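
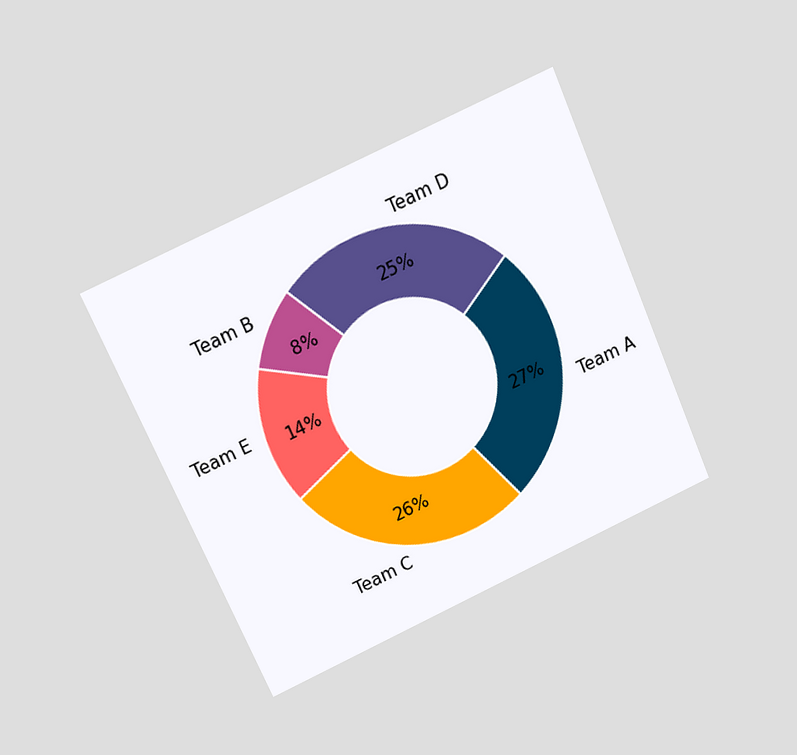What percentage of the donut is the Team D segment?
The chart is tilted about 24° counter-clockwise and viewed at a slight angle. The Team D segment takes up 25% of the ring.

25%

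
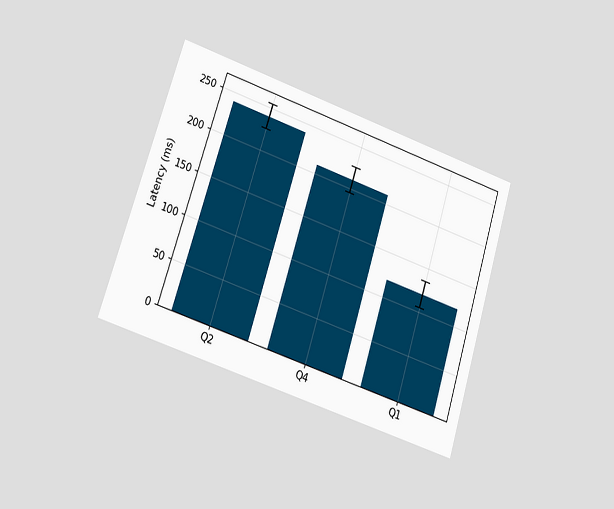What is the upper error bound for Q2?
255ms

The chart is tilted about 18° clockwise and viewed at a slight angle. The Q2 bar's upper whisker reaches 255ms.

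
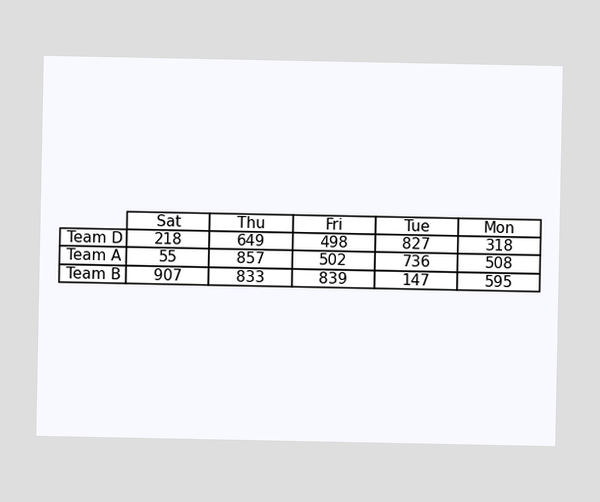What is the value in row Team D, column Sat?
218

The (Team D, Sat) cell reads 218.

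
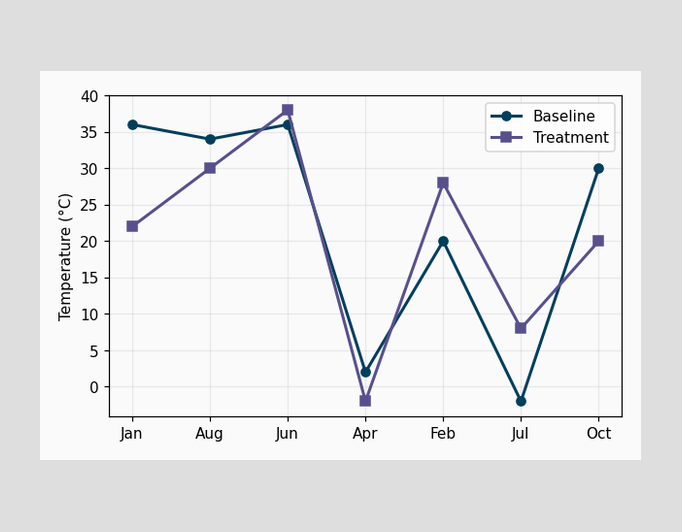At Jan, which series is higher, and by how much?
Baseline, by 14°C

At Jan, Baseline sits above the other line by 14°C.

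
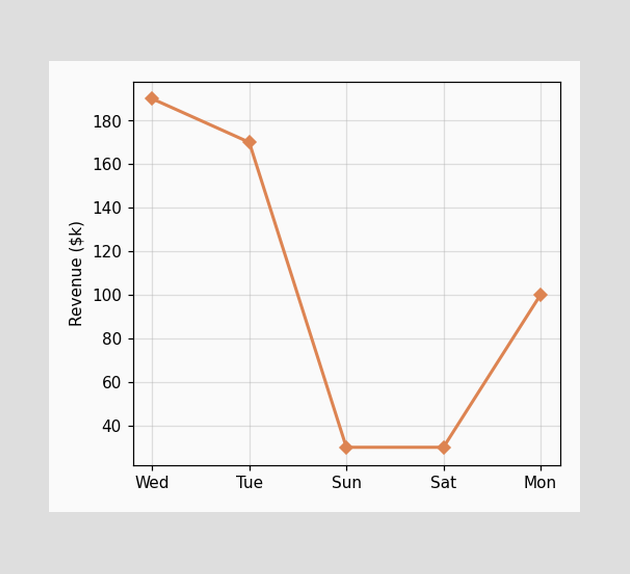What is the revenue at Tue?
$170k

At Tue, the line is at $170k.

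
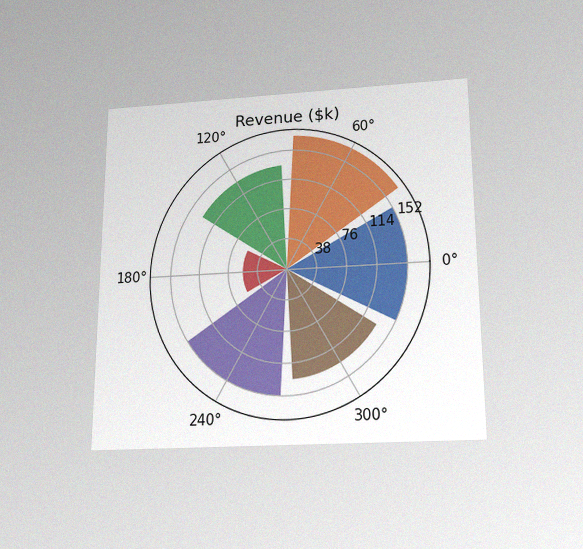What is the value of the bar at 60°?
The chart is viewed slightly from below, with some photo noise. The bar at 60° reaches $171k on the radial axis.

$171k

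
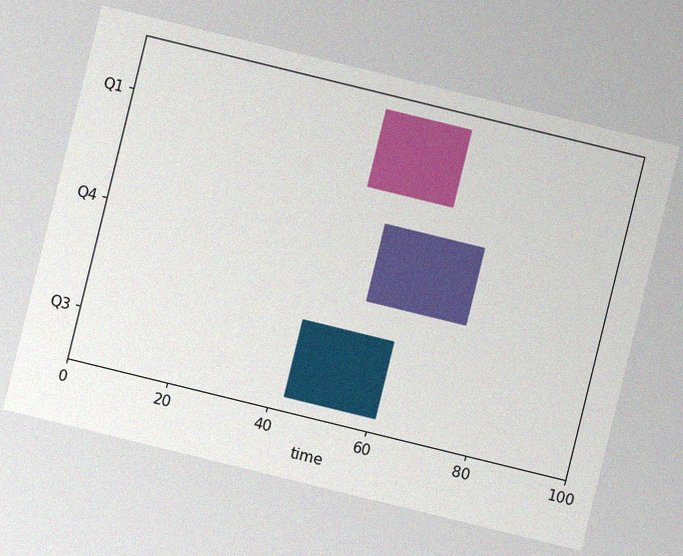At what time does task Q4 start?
54

The chart is tilted about 14° clockwise, with some photo noise. The Q4 bar begins at t=54.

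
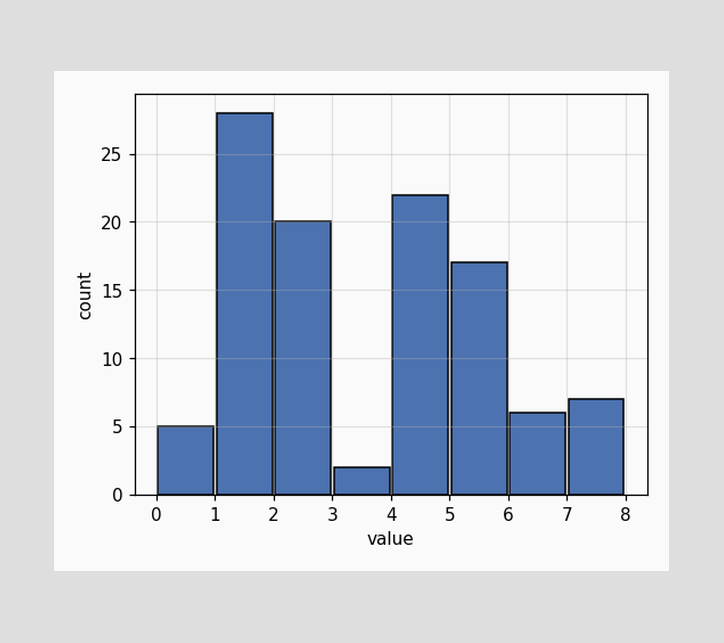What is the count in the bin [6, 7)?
The [6, 7) bin has height 6.

6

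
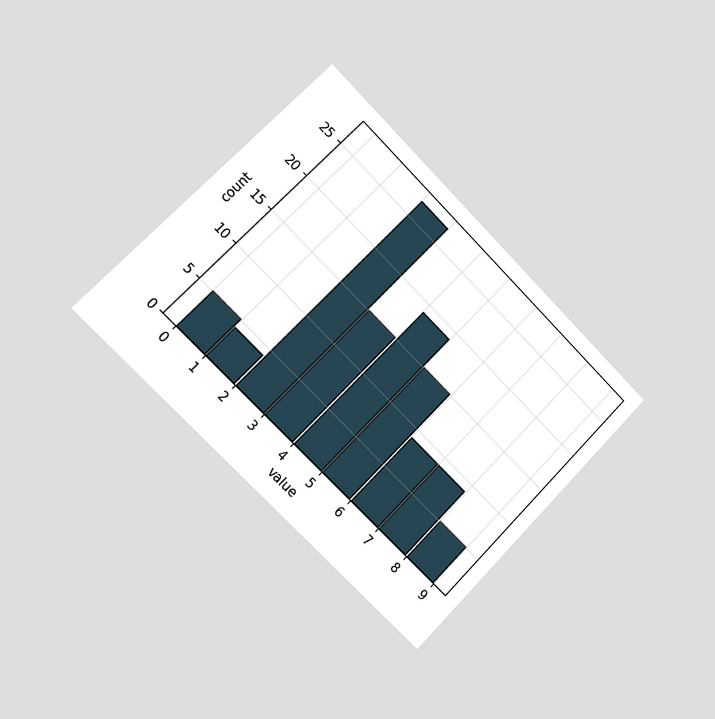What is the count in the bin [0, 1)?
The chart is tilted about 45° clockwise and viewed slightly from the left. The [0, 1) bin has height 5.

5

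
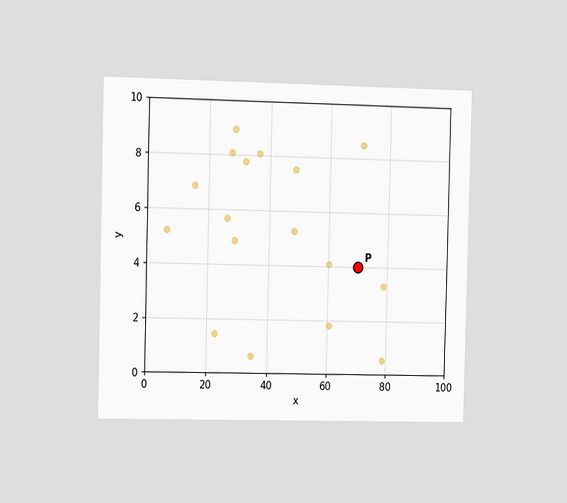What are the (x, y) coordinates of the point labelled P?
(70, 4)

The chart is viewed slightly from the left. Following the gridlines from P to each axis, P sits at (70, 4).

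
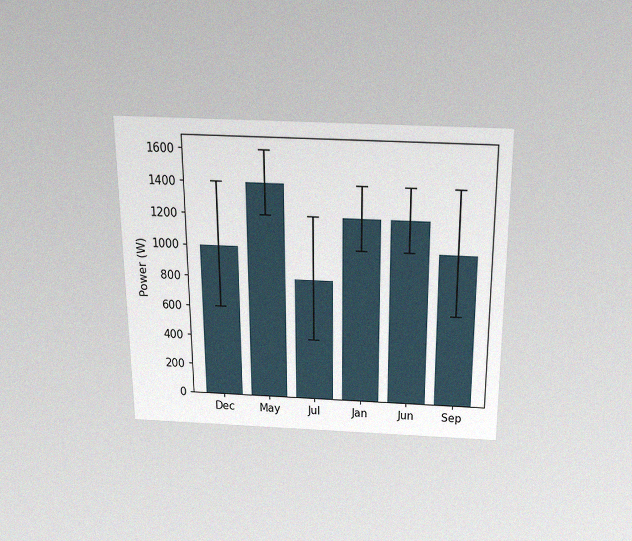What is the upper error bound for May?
The chart is viewed slightly from above, with some photo noise. The May bar's upper whisker reaches 1600W.

1600W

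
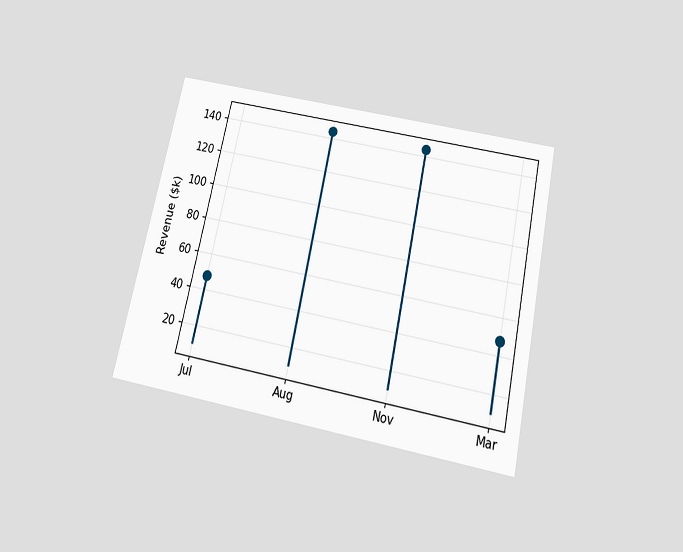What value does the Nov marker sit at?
The chart is tilted about 12° clockwise and viewed slightly from below. The Nov marker sits at $144k.

$144k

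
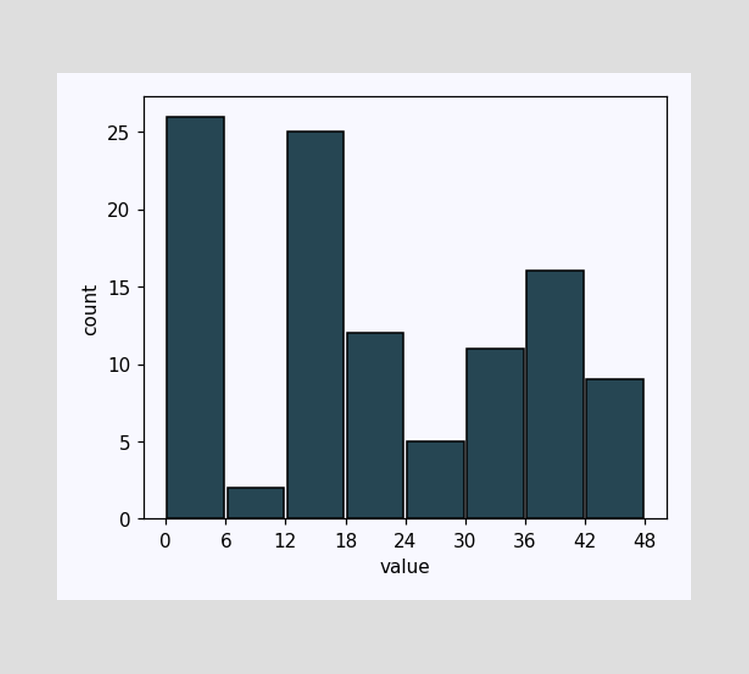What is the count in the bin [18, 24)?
12

The [18, 24) bin has height 12.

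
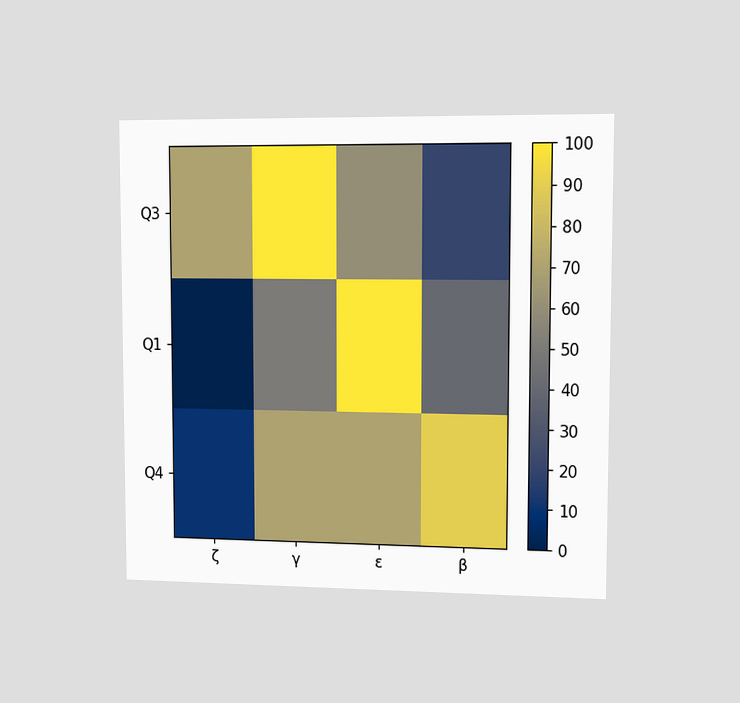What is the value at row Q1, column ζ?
0

The chart is viewed slightly from the right. Matching cell (Q1, ζ) against the colorbar gives 0.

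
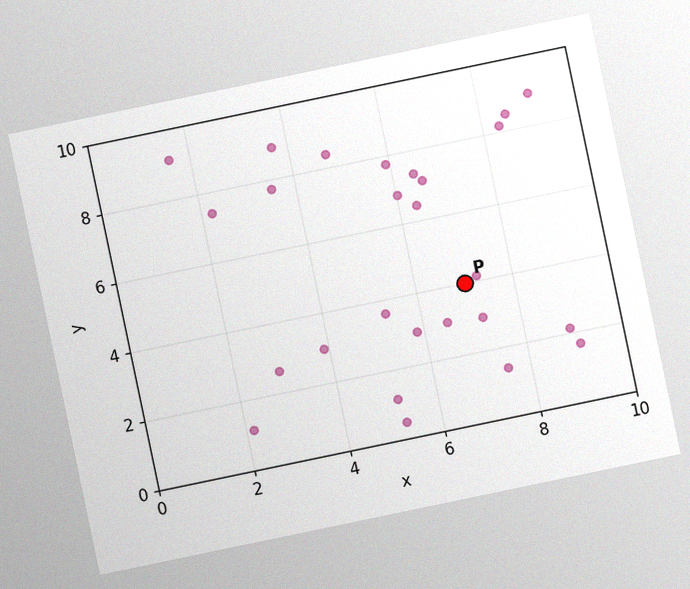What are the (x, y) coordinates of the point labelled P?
The chart is tilted about 12° counter-clockwise, with some photo noise. Following the gridlines from P to each axis, P sits at (7, 4).

(7, 4)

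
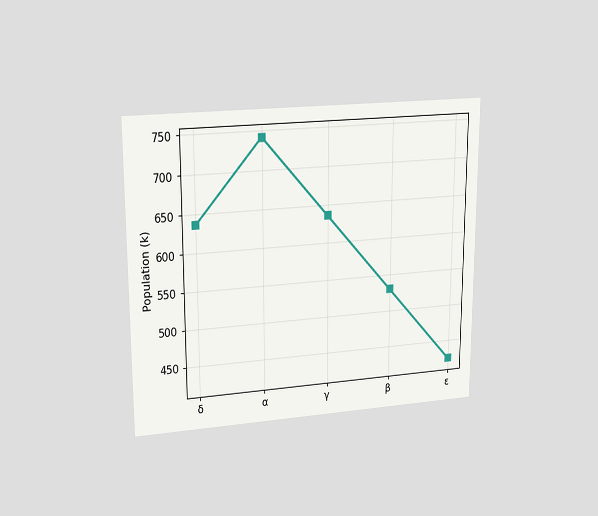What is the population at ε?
The chart is viewed at a slight angle. At ε, the line is at 424k.

424k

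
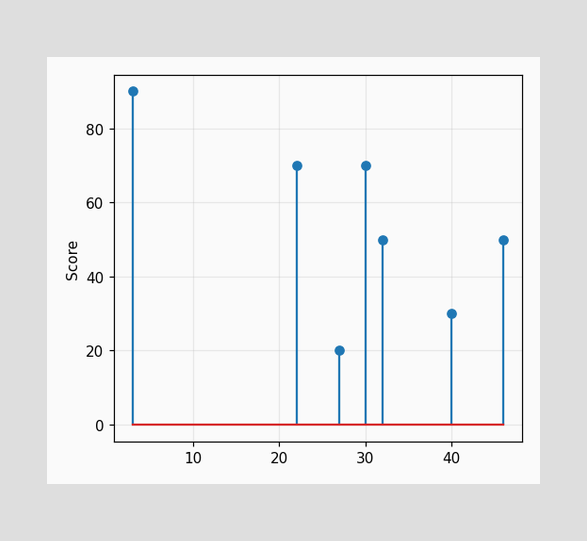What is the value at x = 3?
90

The stem at x=3 reaches 90.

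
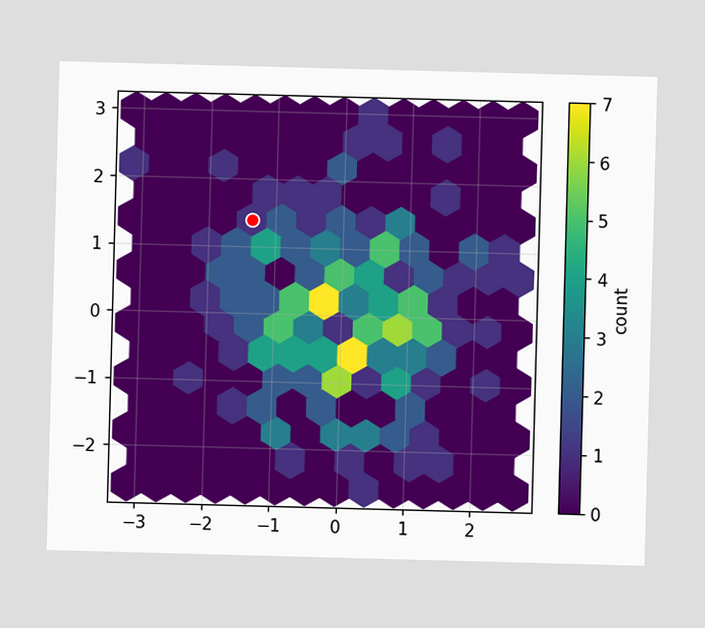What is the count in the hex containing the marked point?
1

The marked hex reads 1 on the colorbar.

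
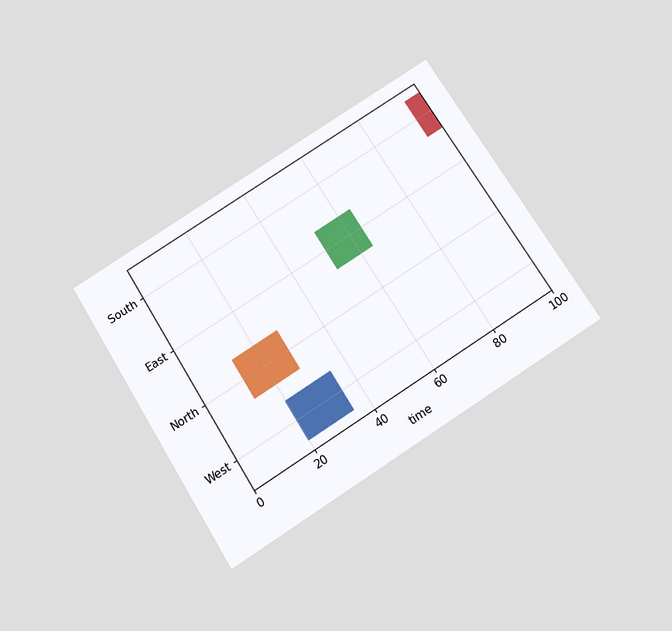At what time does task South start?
The chart is tilted about 32° counter-clockwise and viewed slightly from below. The South bar begins at t=95.

95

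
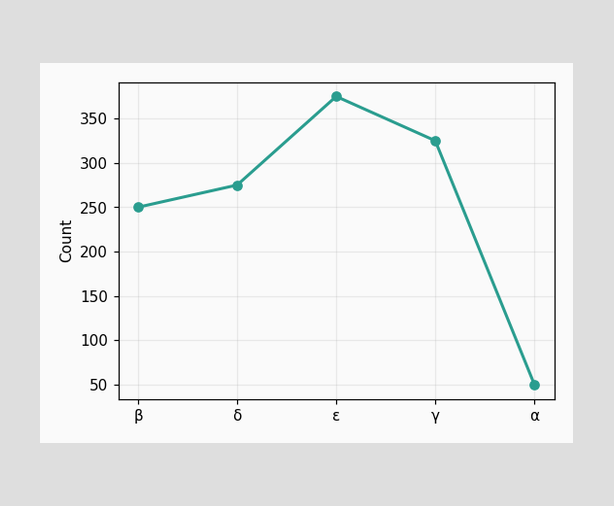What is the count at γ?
325

At γ, the line is at 325.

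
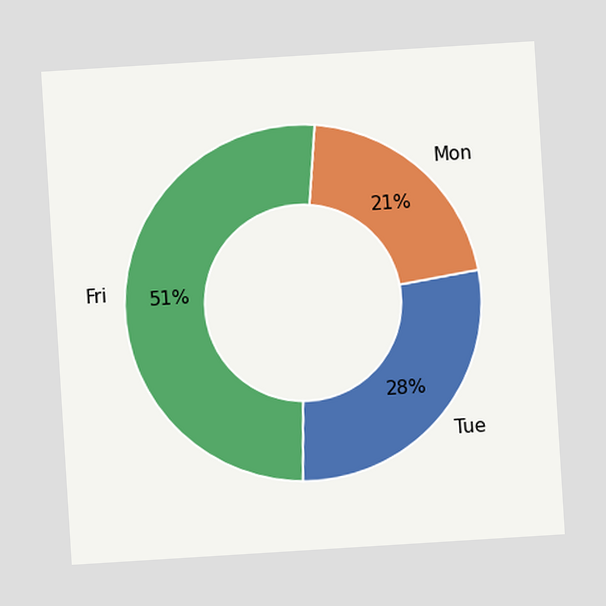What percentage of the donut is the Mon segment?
The chart is tilted about 4° counter-clockwise. The Mon segment takes up 21% of the ring.

21%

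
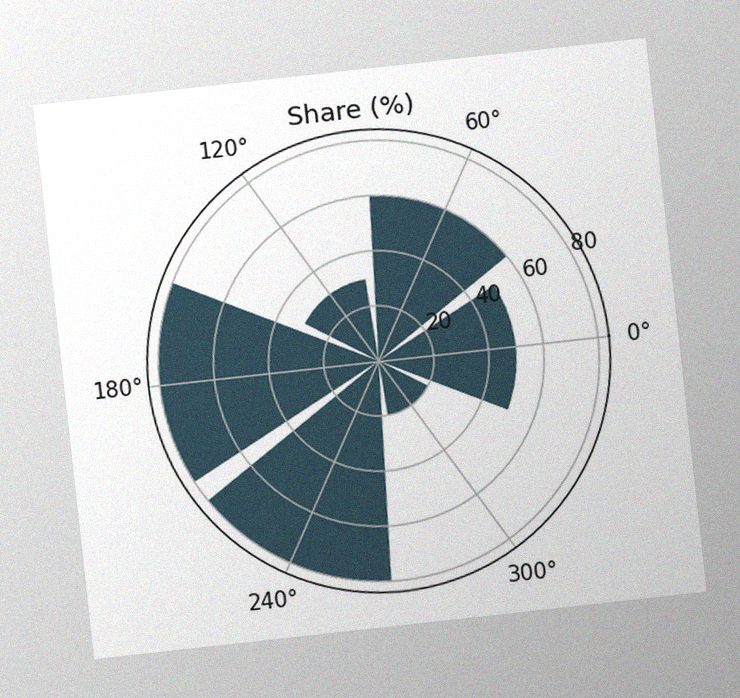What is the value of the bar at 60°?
The chart is tilted about 6° counter-clockwise, with some photo noise. The bar at 60° reaches 60% on the radial axis.

60%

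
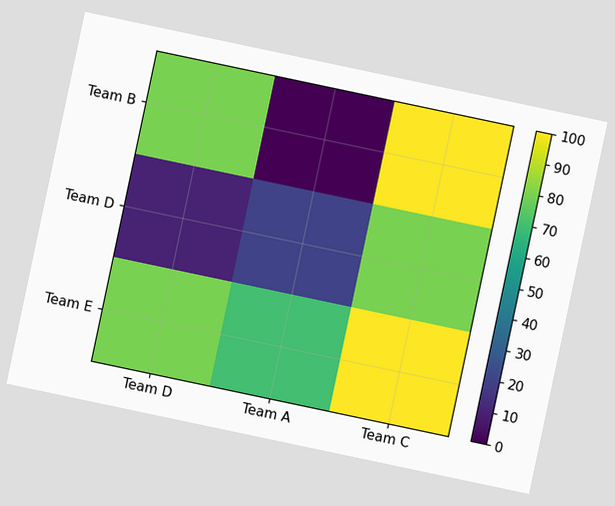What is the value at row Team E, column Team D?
The chart is tilted about 12° clockwise. Matching cell (Team E, Team D) against the colorbar gives 80.

80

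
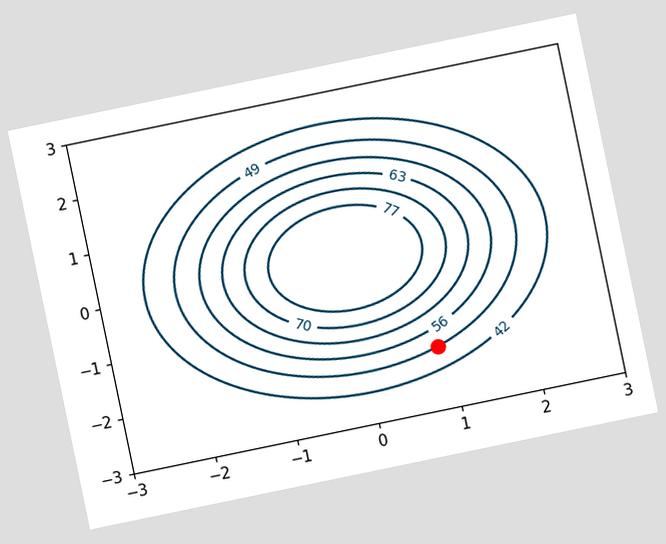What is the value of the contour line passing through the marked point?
49

The chart is tilted about 12° counter-clockwise. The marked point sits on the contour labelled 49.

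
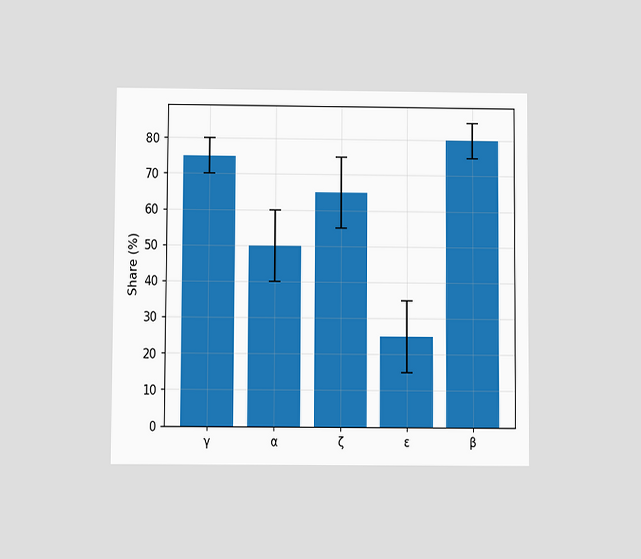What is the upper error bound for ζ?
The chart is viewed slightly from below. The ζ bar's upper whisker reaches 75%.

75%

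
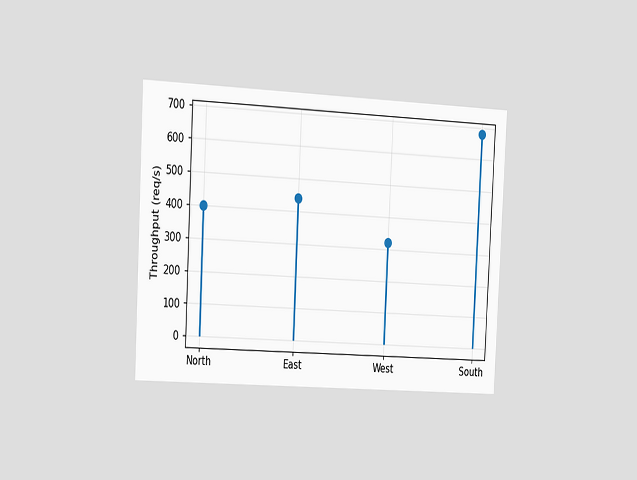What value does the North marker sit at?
The chart is tilted about 3° clockwise and viewed at a slight angle. The North marker sits at 400req/s.

400req/s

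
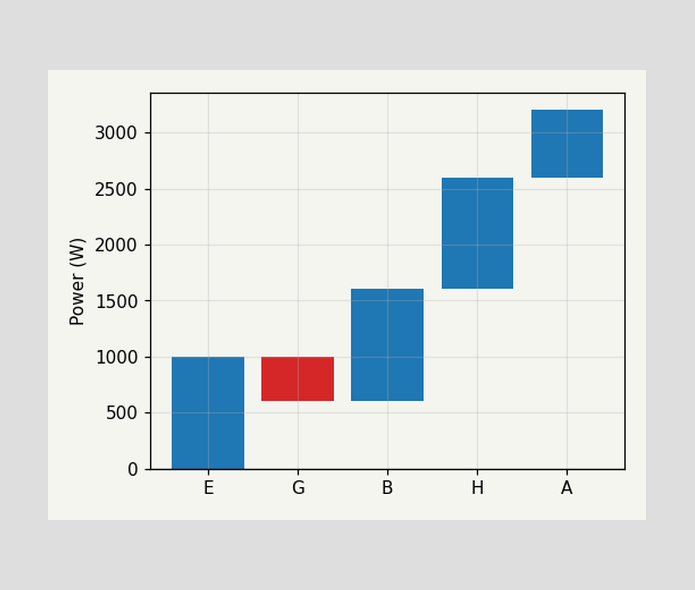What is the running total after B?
After B the running total reaches 1600W.

1600W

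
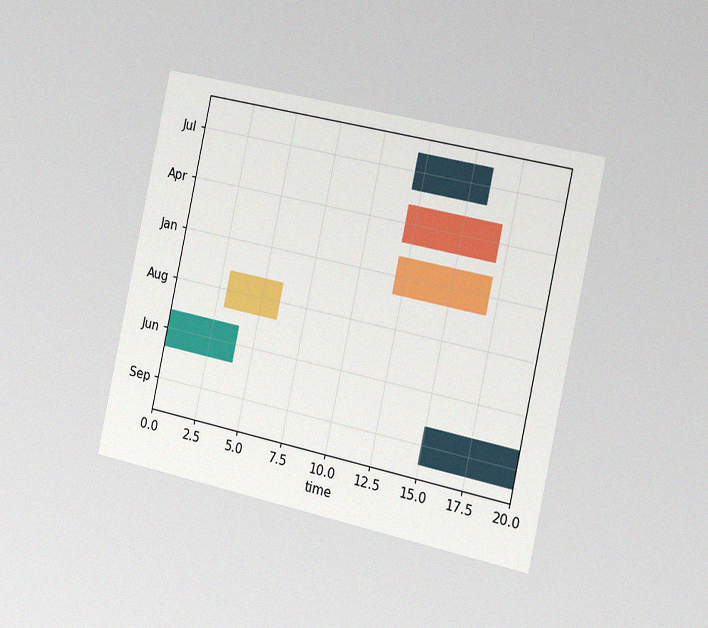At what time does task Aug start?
3

The chart is tilted about 12° clockwise and viewed slightly from the right, with some photo noise. The Aug bar begins at t=3.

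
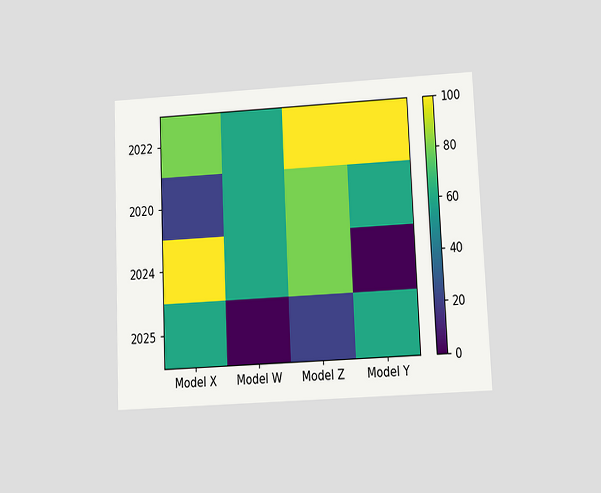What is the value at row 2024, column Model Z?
80

The chart is tilted about 3° counter-clockwise and viewed at a slight angle. Matching cell (2024, Model Z) against the colorbar gives 80.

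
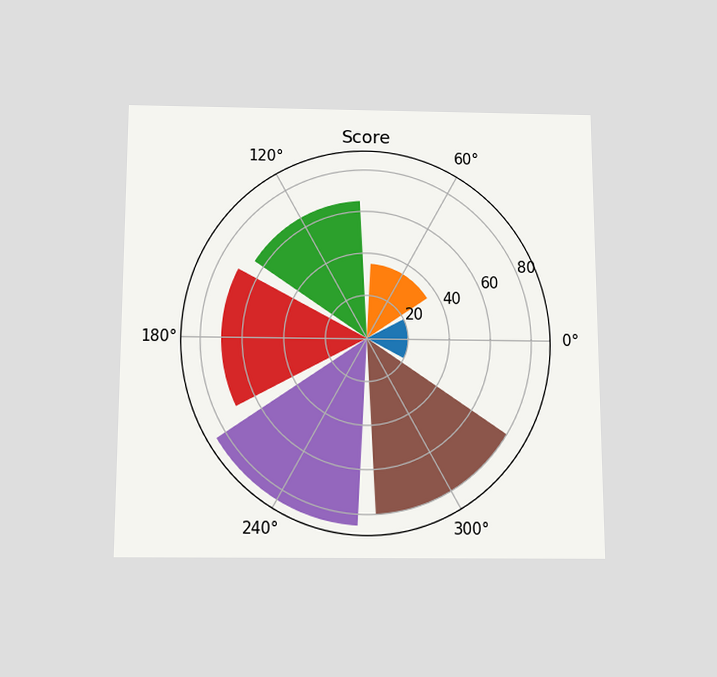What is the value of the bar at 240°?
85

The chart is viewed slightly from below. The bar at 240° reaches 85 on the radial axis.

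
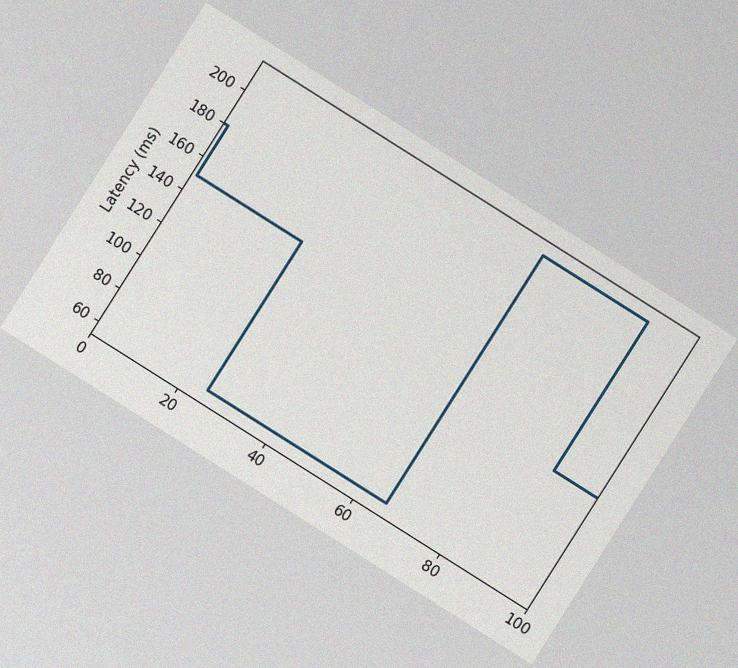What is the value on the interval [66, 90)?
The chart is tilted about 32° clockwise, with some photo noise. On [66, 90) the step sits at 210ms.

210ms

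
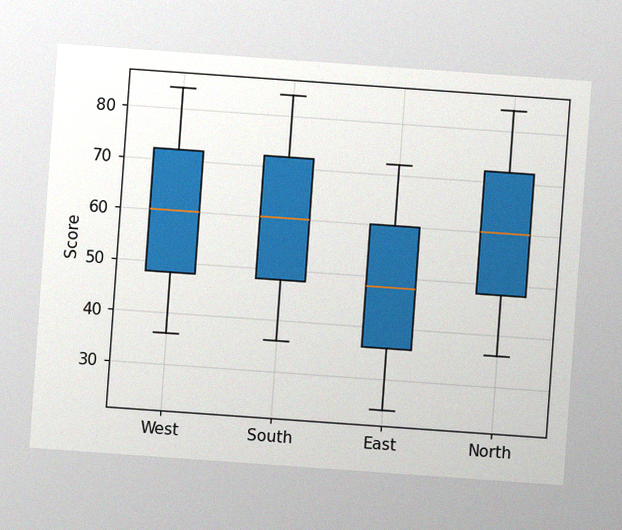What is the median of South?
The chart is tilted about 4° clockwise, with some photo noise. The median line in the South box sits at 60.

60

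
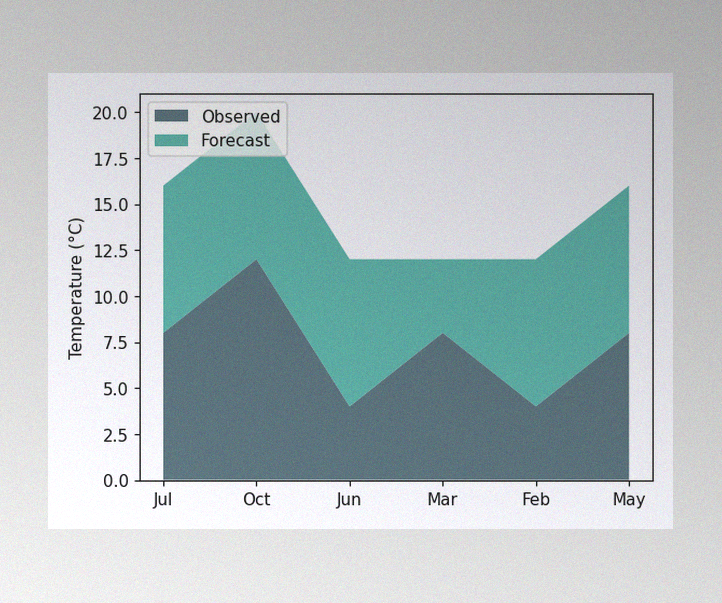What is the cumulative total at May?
The image has some photo noise and uneven lighting. The stacked total at May reaches 16°C.

16°C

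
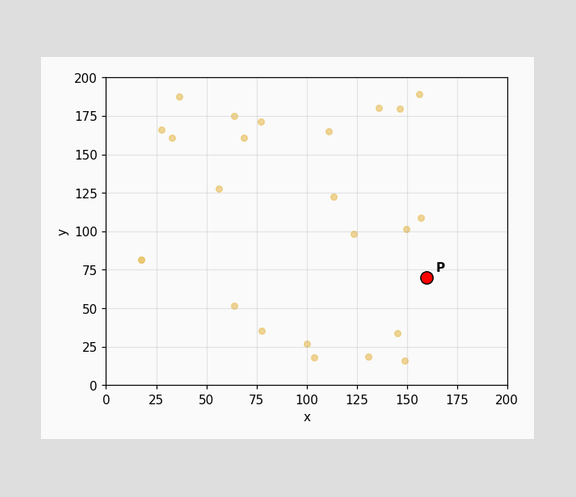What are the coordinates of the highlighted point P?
(160, 70)

Following the gridlines from P to each axis, P sits at (160, 70).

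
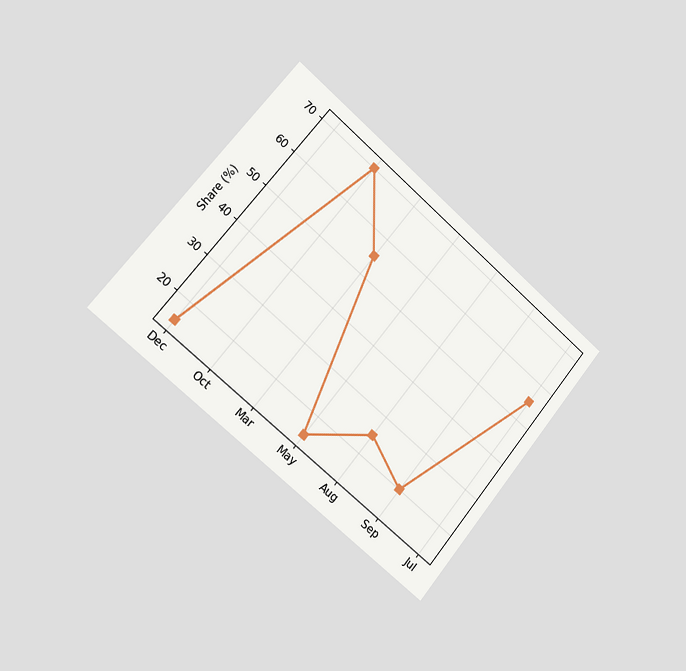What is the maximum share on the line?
The chart is tilted about 40° clockwise and viewed slightly from the left. The highest point is at Oct, and reading across to the y-axis gives 70%.

70%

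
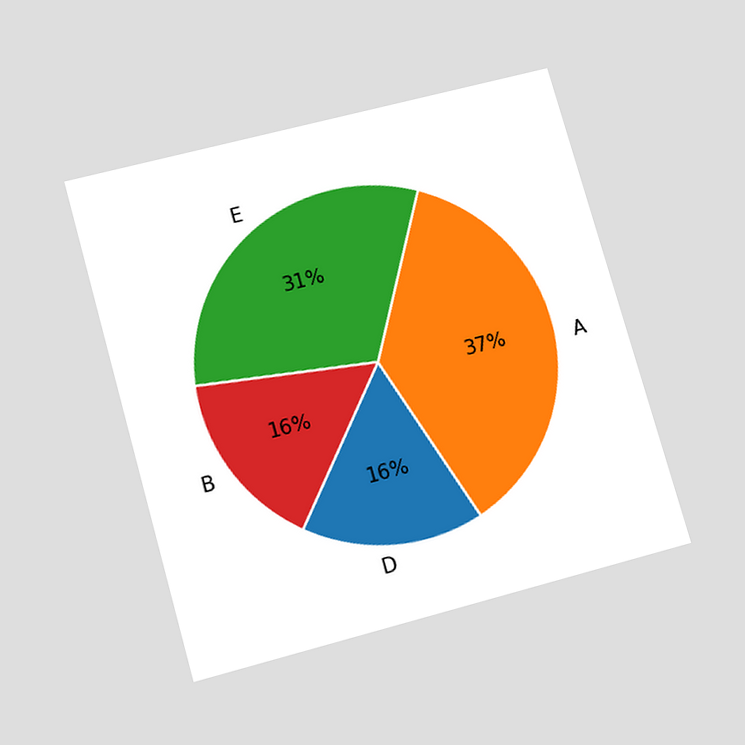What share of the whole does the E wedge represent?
The chart is tilted about 16° counter-clockwise and viewed slightly from below. The E slice takes up 31% of the pie.

31%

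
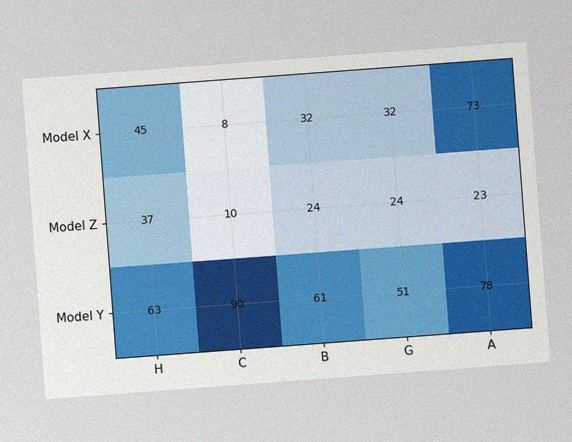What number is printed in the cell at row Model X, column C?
The chart is tilted about 4° counter-clockwise, with some photo noise. The (Model X, C) cell reads 8.

8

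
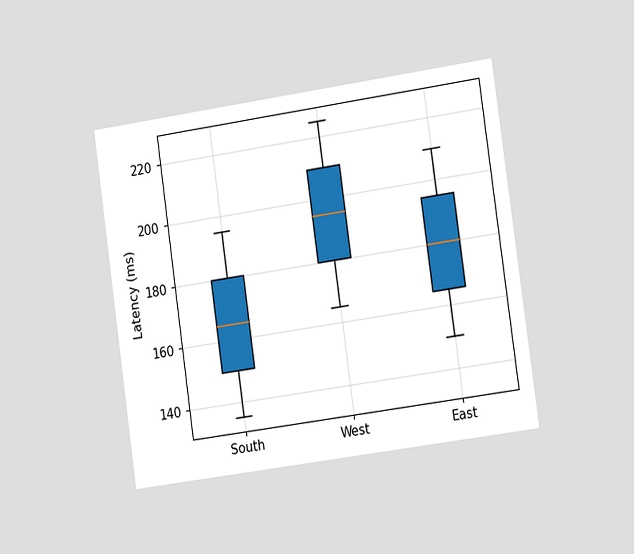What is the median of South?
165ms

The chart is tilted about 8° counter-clockwise and viewed slightly from the right. The median line in the South box sits at 165ms.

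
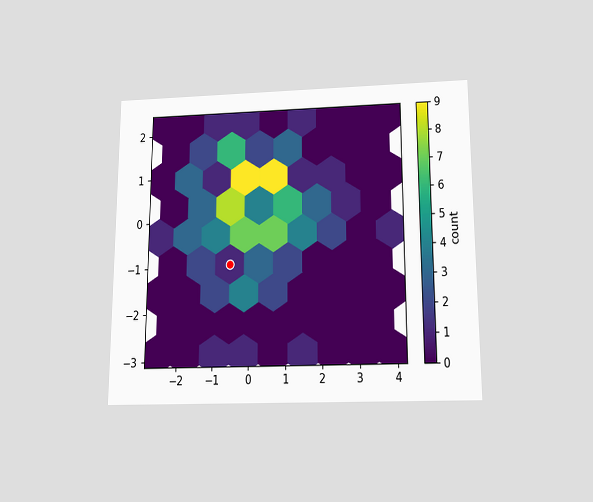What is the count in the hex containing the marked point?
1

The chart is viewed slightly from below. The marked hex reads 1 on the colorbar.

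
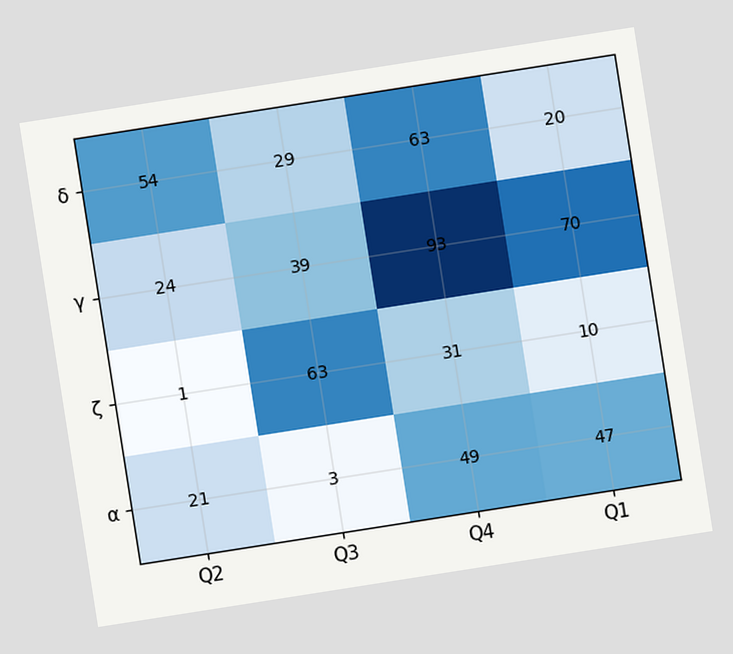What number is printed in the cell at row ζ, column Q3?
63

The chart is tilted about 9° counter-clockwise. The (ζ, Q3) cell reads 63.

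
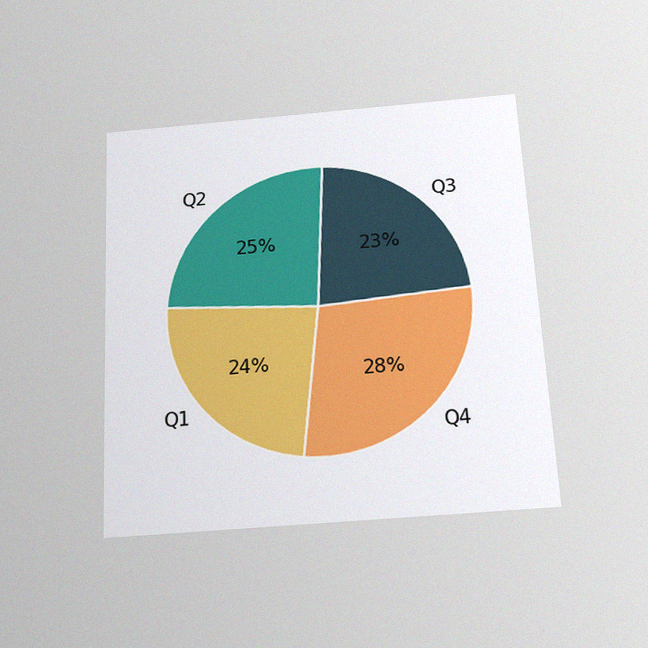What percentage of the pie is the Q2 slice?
The chart is tilted about 3° counter-clockwise and viewed slightly from below, with some photo noise. The Q2 slice takes up 25% of the pie.

25%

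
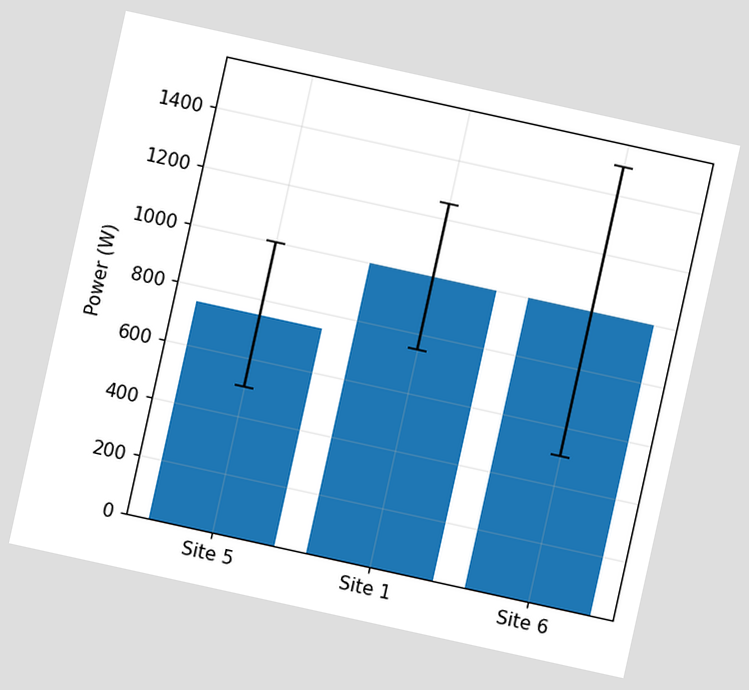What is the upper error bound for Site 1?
1250W

The chart is tilted about 12° clockwise. The Site 1 bar's upper whisker reaches 1250W.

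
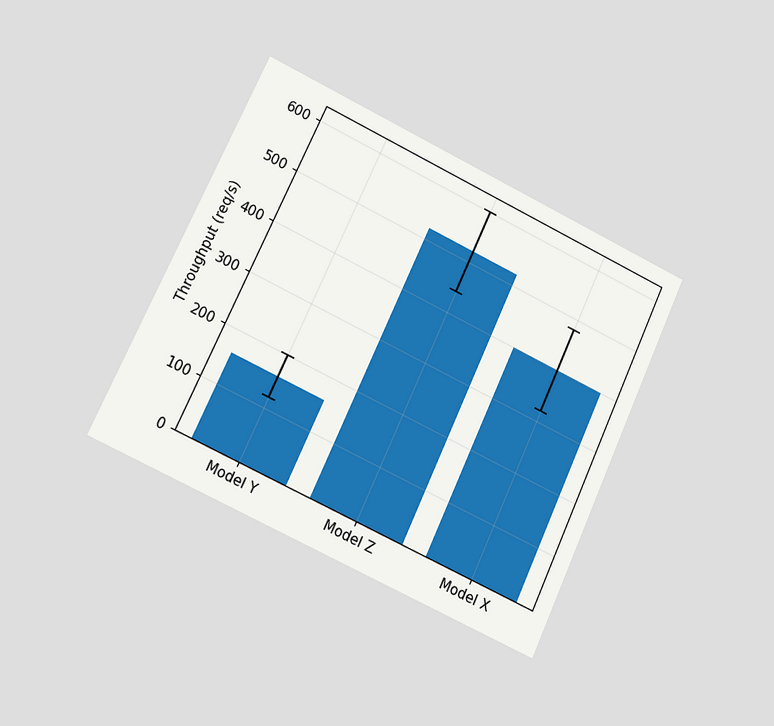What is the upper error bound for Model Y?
200req/s

The chart is tilted about 25° clockwise and viewed at a slight angle. The Model Y bar's upper whisker reaches 200req/s.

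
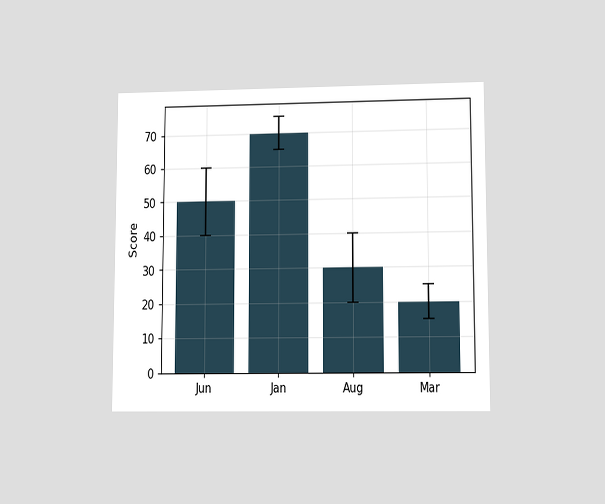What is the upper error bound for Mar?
25

The chart is viewed at a slight angle. The Mar bar's upper whisker reaches 25.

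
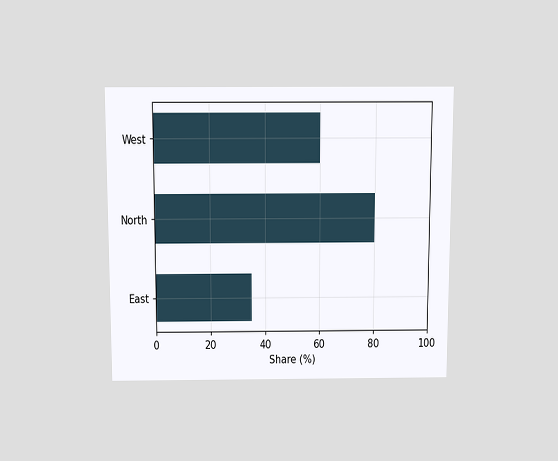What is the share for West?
The chart is viewed slightly from above. Reading along the chart's x-axis, the West bar reaches 60%.

60%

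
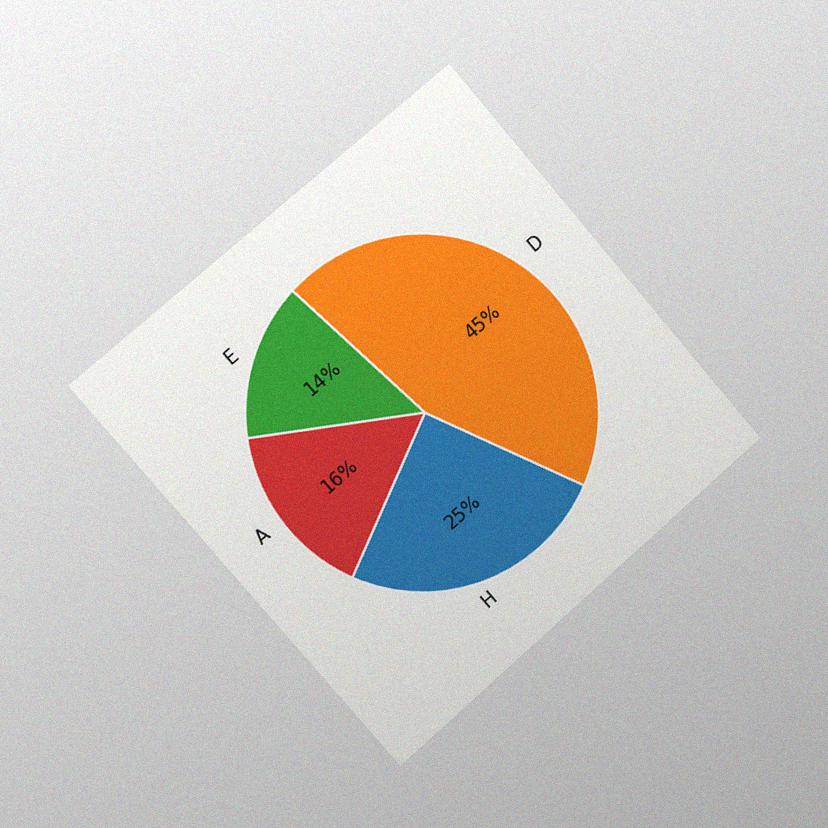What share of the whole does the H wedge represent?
25%

The chart is tilted about 41° counter-clockwise and viewed slightly from the left, with some photo noise. The H slice takes up 25% of the pie.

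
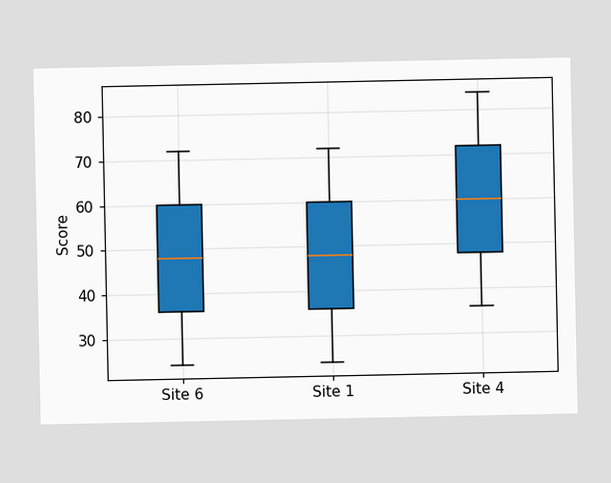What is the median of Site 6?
The median line in the Site 6 box sits at 48.

48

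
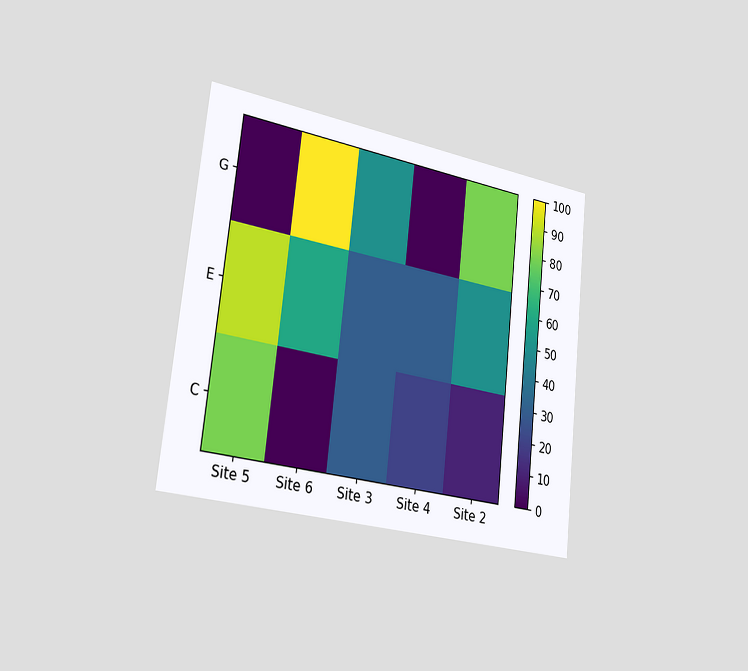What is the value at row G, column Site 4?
0

The chart is tilted about 6° clockwise and viewed slightly from the left. Matching cell (G, Site 4) against the colorbar gives 0.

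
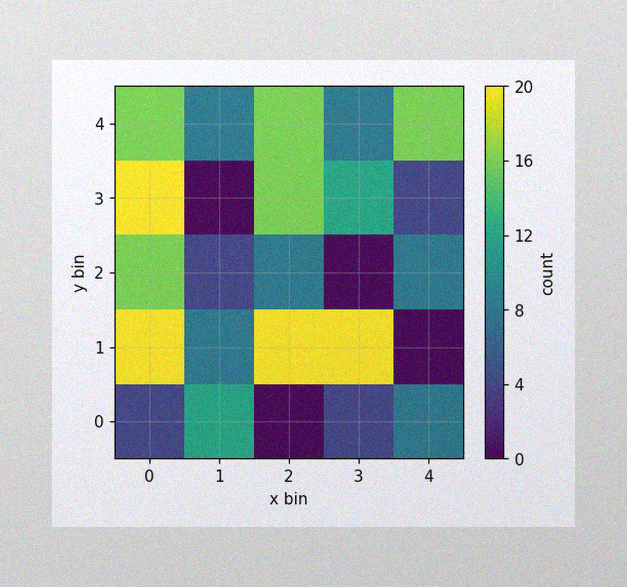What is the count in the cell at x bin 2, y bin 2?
The image has some photo noise and uneven lighting. Matching the cell (2, 2) against the colorbar gives 8.

8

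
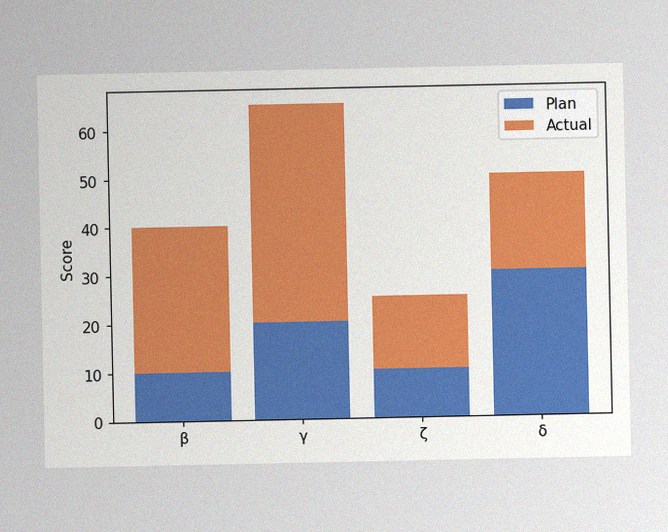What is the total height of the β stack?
40

The image has some photo noise and uneven lighting. The β stack's top reaches 40 on the y-axis.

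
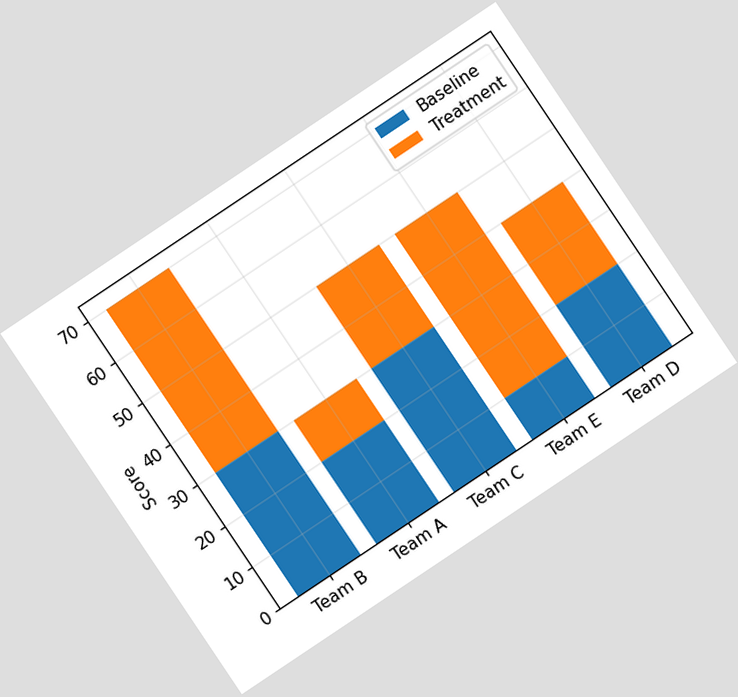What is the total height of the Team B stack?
70

The chart is tilted about 34° counter-clockwise. The Team B stack's top reaches 70 on the y-axis.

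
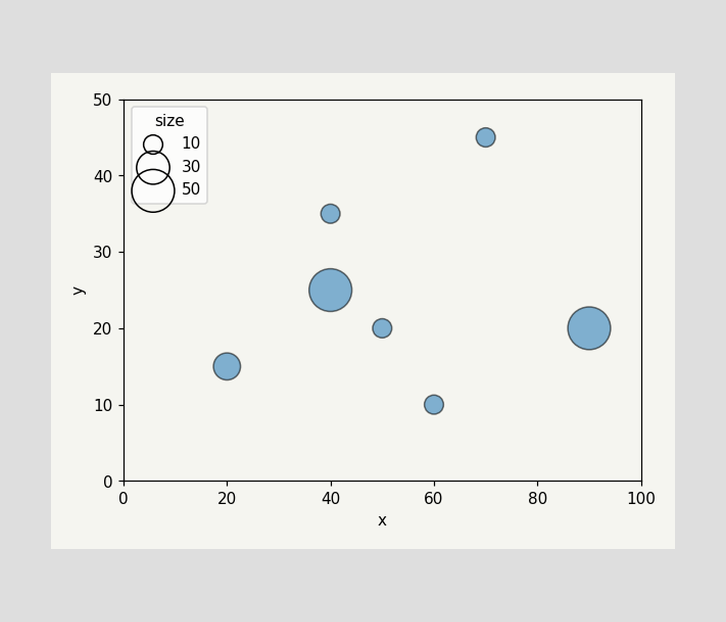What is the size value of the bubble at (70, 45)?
Matching the bubble at (70, 45) against the size legend gives 10.

10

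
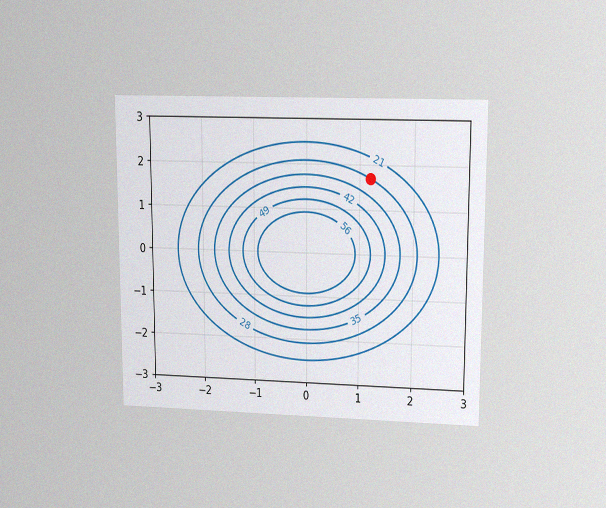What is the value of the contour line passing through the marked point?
The chart is viewed at a slight angle, with some photo noise. The marked point sits on the contour labelled 28.

28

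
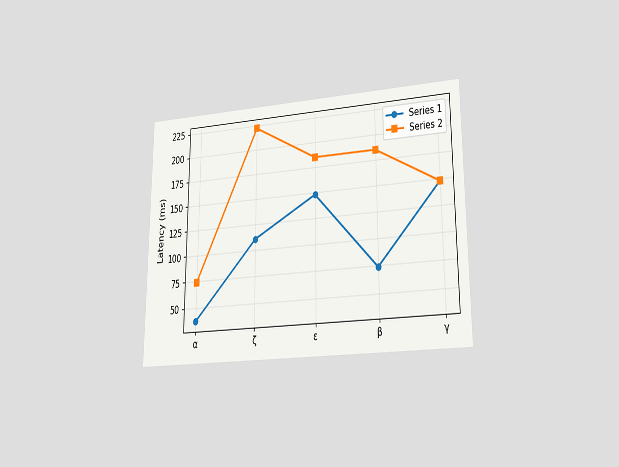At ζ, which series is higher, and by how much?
Series 2, by 111ms

The chart is viewed at a slight angle. At ζ, Series 2 sits above the other line by 111ms.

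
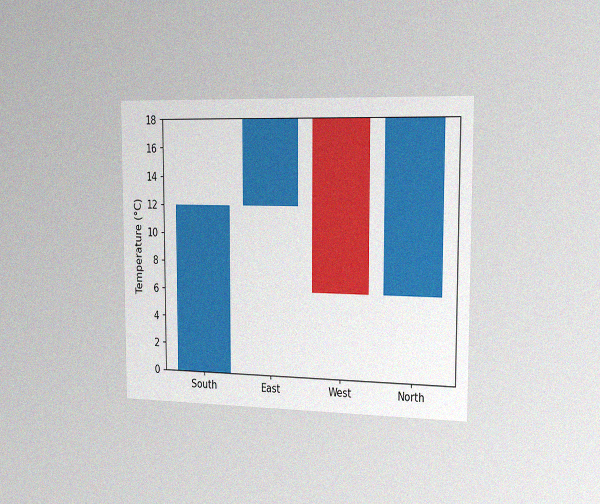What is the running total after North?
18°C

The chart is viewed slightly from the right, with some photo noise. After North the running total reaches 18°C.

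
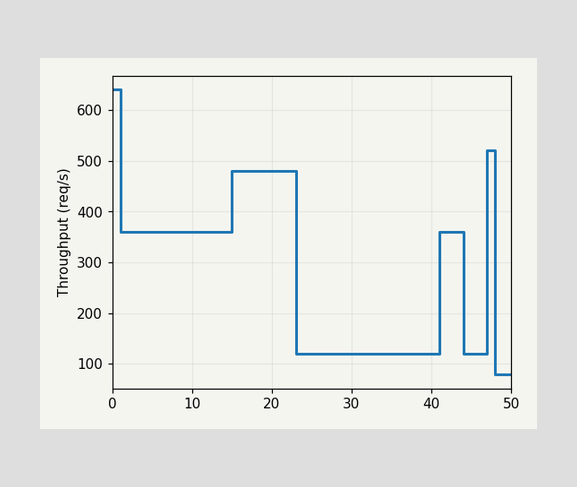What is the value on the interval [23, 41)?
On [23, 41) the step sits at 120req/s.

120req/s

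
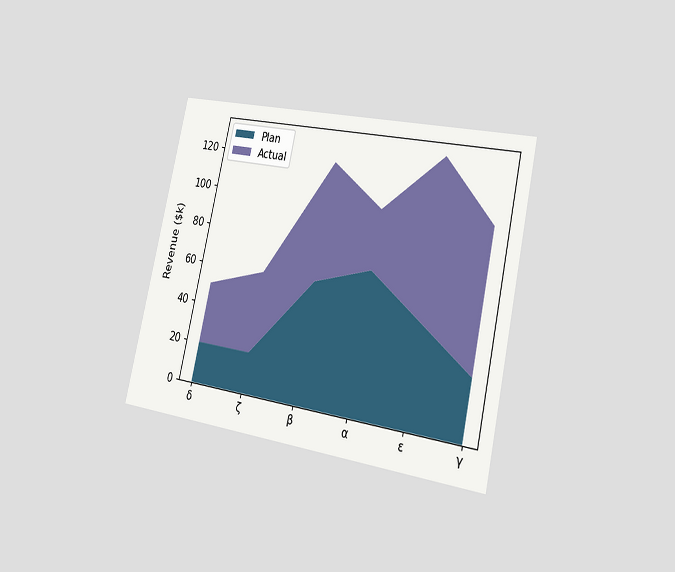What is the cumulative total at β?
$120k

The chart is tilted about 12° clockwise and viewed slightly from the right. The stacked total at β reaches $120k.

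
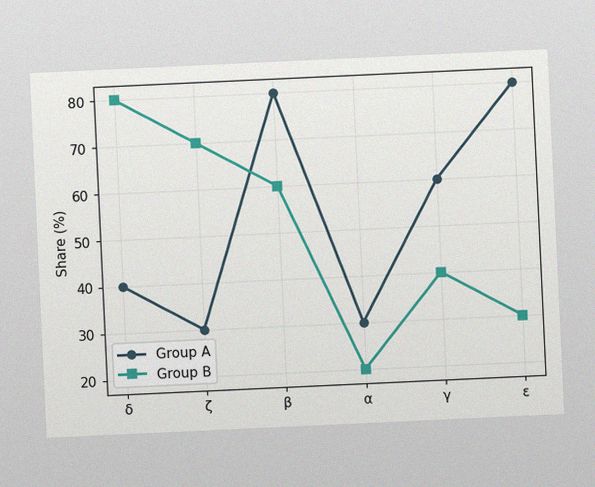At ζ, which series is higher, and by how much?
The chart is tilted about 3° counter-clockwise, with some photo noise. At ζ, Group B sits above the other line by 40%.

Group B, by 40%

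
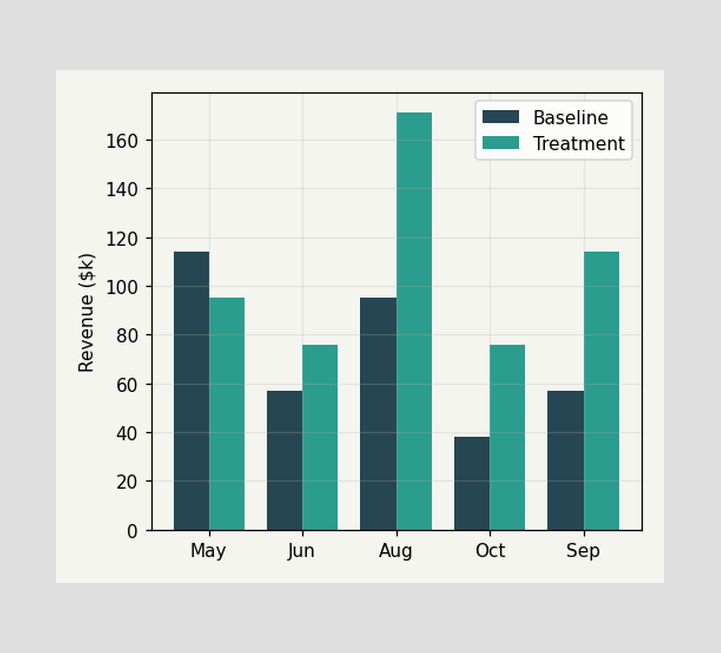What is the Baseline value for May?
$114k

The Baseline bar at May reaches $114k on the y-axis.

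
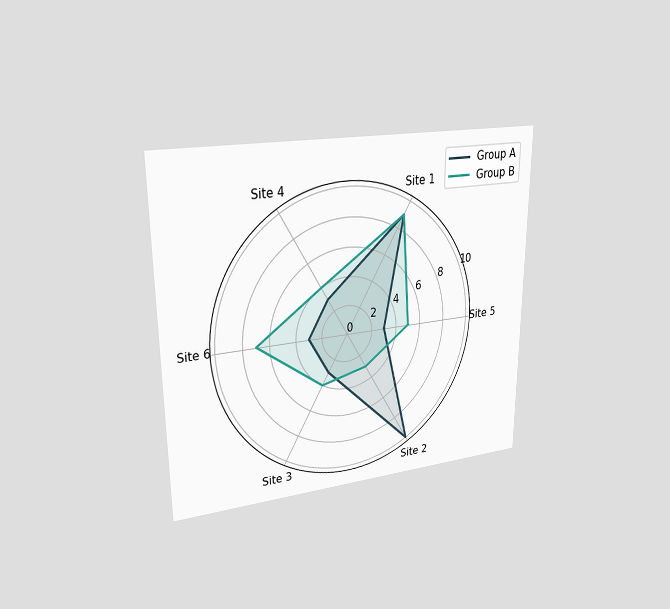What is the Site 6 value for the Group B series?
The chart is viewed at a slight angle. On the Site 6 axis, Group B reaches 7.

7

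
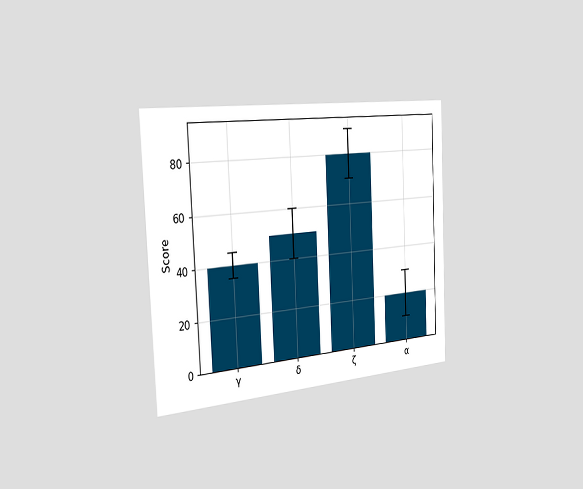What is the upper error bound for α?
The chart is tilted about 3° counter-clockwise and viewed slightly from the left. The α bar's upper whisker reaches 30.

30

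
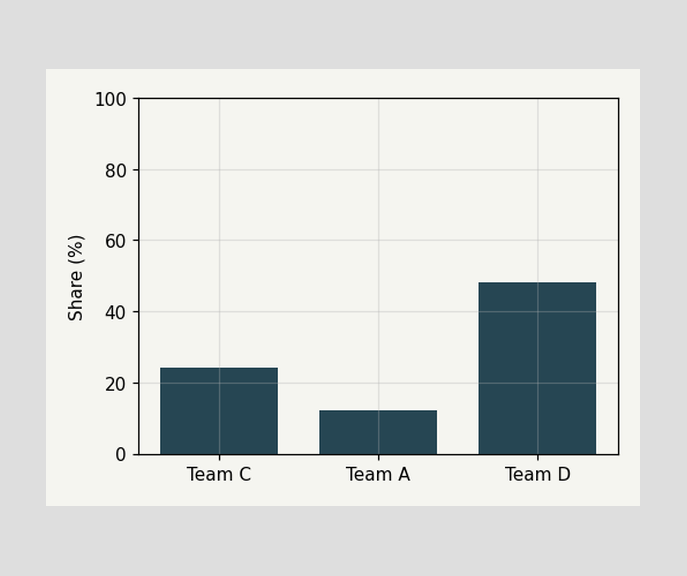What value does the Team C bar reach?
24%

Reading along the chart's y-axis, the Team C bar reaches 24%.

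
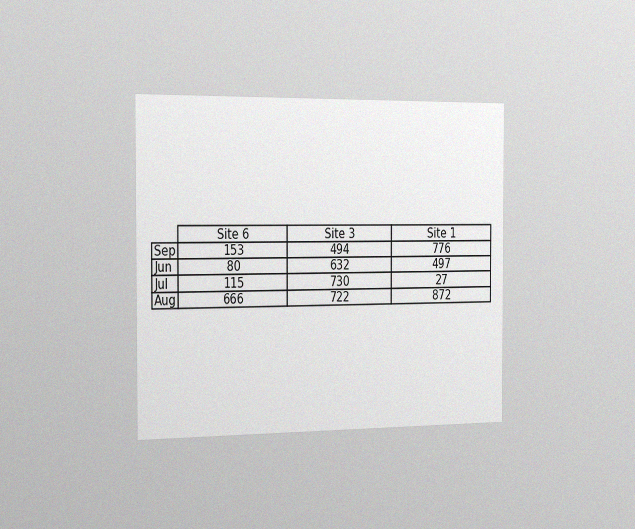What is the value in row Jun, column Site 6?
The chart is viewed slightly from the left, with some photo noise. The (Jun, Site 6) cell reads 80.

80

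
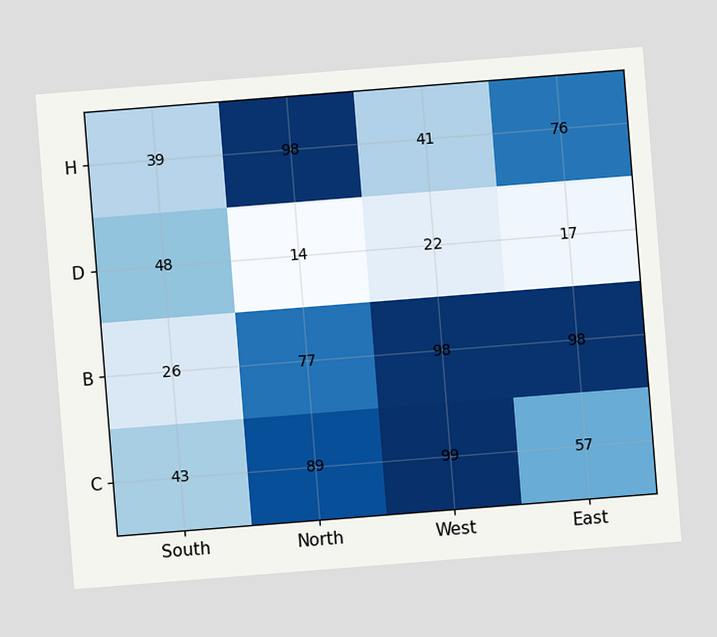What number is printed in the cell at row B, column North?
77

The chart is tilted about 4° counter-clockwise. The (B, North) cell reads 77.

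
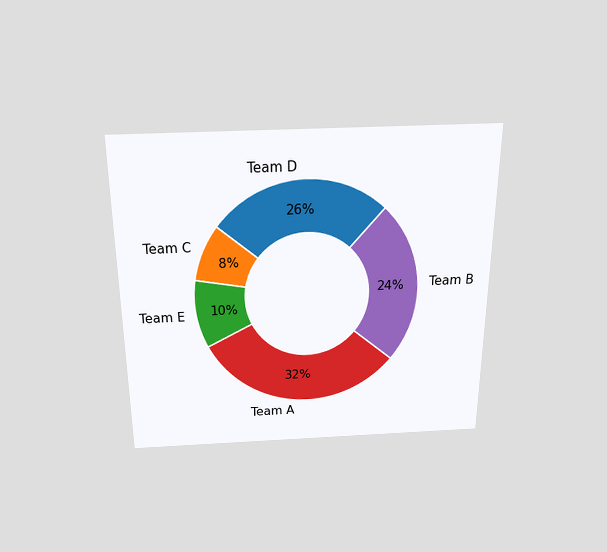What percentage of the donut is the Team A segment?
The chart is viewed slightly from above. The Team A segment takes up 32% of the ring.

32%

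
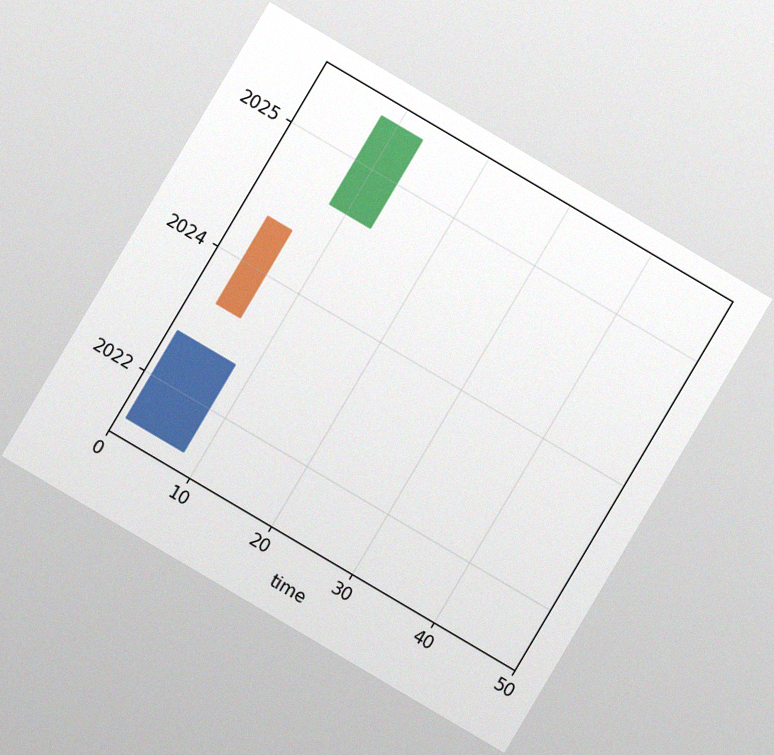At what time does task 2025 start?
The chart is tilted about 31° clockwise, with some photo noise. The 2025 bar begins at t=8.

8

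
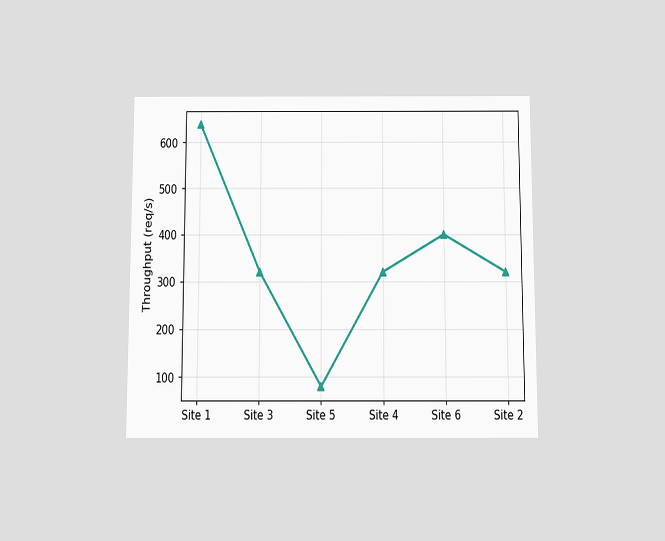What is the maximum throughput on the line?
640req/s

The chart is viewed slightly from below. The highest point is at Site 1, and reading across to the y-axis gives 640req/s.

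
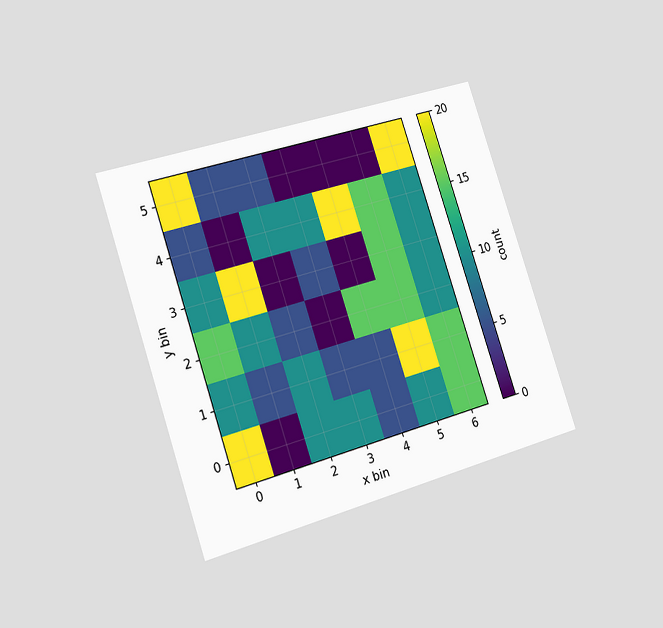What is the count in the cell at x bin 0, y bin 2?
The chart is tilted about 18° counter-clockwise and viewed slightly from the left. Matching the cell (0, 2) against the colorbar gives 15.

15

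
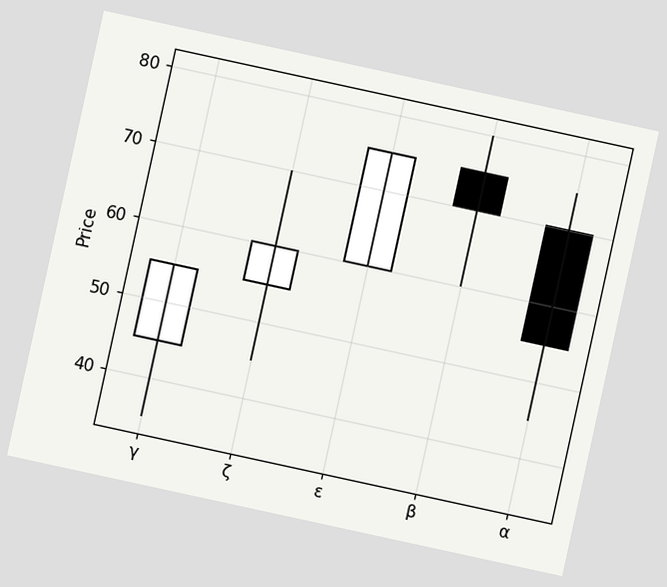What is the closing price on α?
55

The chart is tilted about 12° clockwise. The α candle closes at 55.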